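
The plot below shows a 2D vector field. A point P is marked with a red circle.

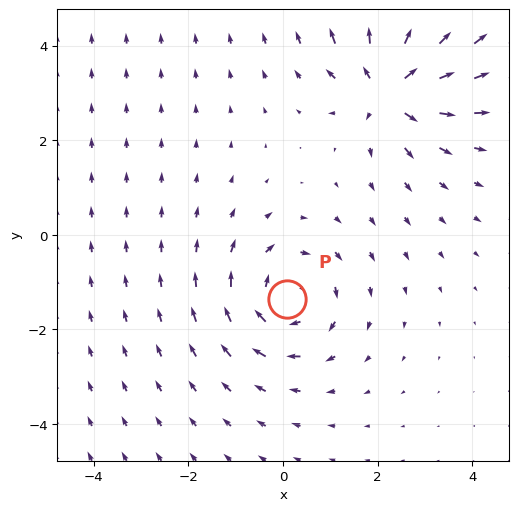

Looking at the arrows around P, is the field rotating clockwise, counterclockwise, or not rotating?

clockwise

Near P at (0.1, -1.4) the arrows circulate clockwise. The curl (z-component) there is about -4; negative curl means clockwise rotation.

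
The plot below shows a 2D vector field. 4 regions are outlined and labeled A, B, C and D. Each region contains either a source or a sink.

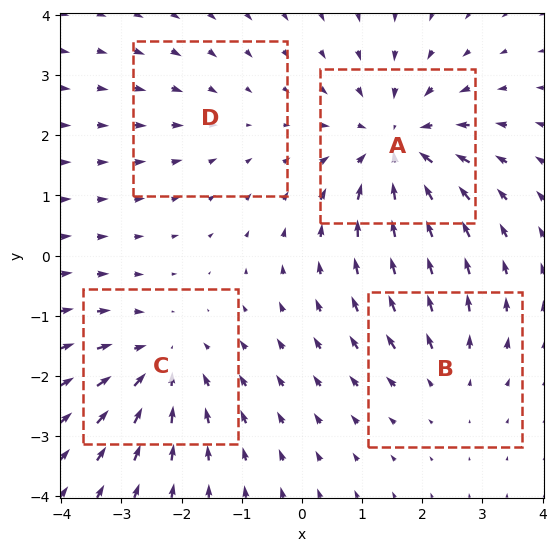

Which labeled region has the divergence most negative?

Divergence at each region's feature centre — A: about -6, B: about +3, C: about -4, D: about -2. Region A is most negative.

A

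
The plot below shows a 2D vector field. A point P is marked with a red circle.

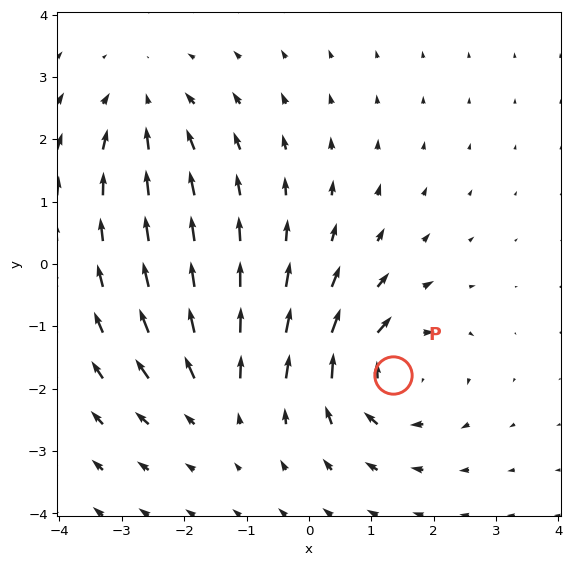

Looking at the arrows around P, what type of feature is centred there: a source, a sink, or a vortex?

vortex

At P (1.4, -1.8) the arrows circulate clockwise. Divergence ≈0, curl about -6 — near-zero divergence with nonzero curl is a vortex.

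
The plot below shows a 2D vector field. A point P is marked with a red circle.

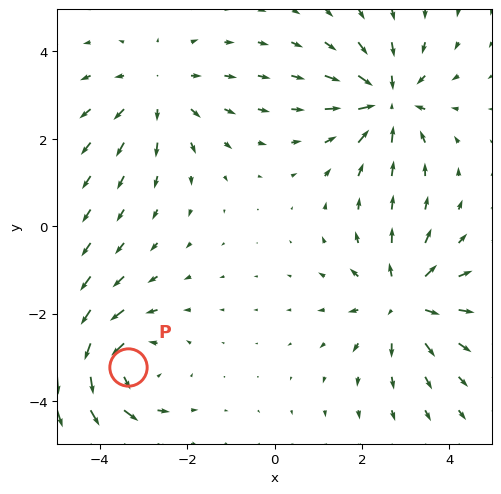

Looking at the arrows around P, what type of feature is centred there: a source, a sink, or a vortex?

vortex

At P (-3.4, -3.2) the arrows circulate counterclockwise. Divergence ≈0, curl about +4 — near-zero divergence with nonzero curl is a vortex.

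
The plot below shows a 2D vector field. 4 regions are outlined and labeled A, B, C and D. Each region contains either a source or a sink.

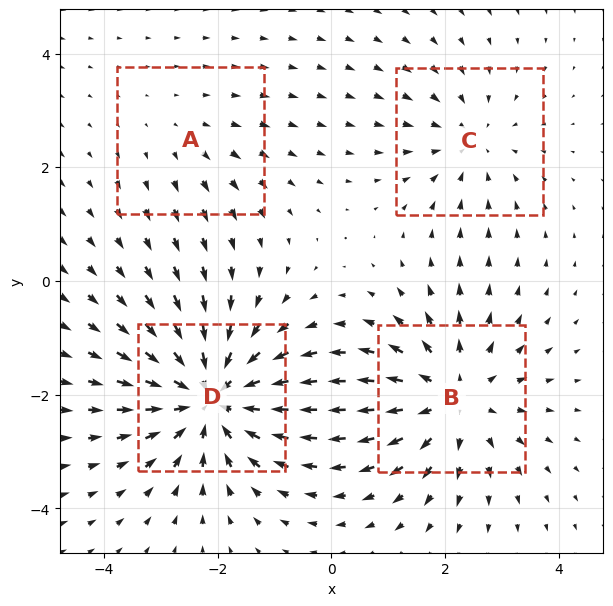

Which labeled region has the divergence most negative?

Divergence at each region's feature centre — A: about +2, B: about +5, C: about -3, D: about -6. Region D is most negative.

D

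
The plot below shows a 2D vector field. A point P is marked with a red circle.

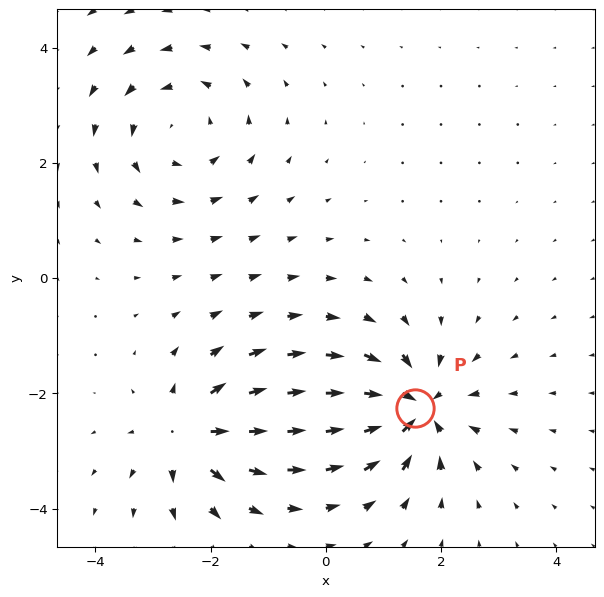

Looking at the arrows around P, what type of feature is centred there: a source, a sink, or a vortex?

sink

At P (1.6, -2.3) the arrows converge inward. Divergence about -6, curl ≈0 — negative divergence with near-zero curl is a sink.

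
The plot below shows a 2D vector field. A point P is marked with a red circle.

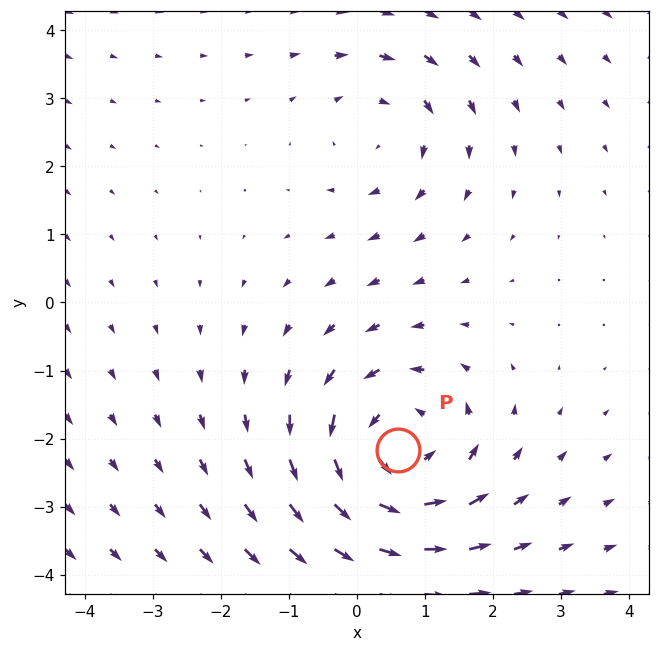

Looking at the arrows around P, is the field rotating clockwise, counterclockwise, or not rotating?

Near P at (0.6, -2.2) the arrows circulate counterclockwise. The curl (z-component) there is about +4; positive curl means counterclockwise rotation.

counterclockwise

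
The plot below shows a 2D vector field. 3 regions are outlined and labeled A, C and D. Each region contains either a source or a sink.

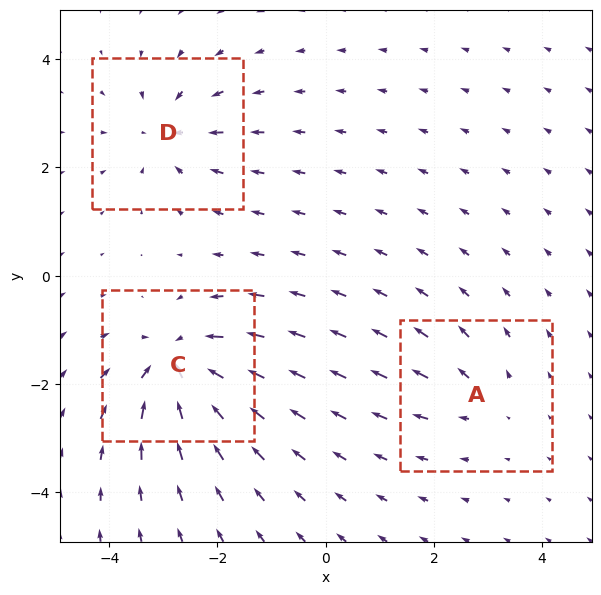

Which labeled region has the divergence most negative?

C

Divergence at each region's feature centre — A: about +2, C: about -6, D: about -4. Region C is most negative.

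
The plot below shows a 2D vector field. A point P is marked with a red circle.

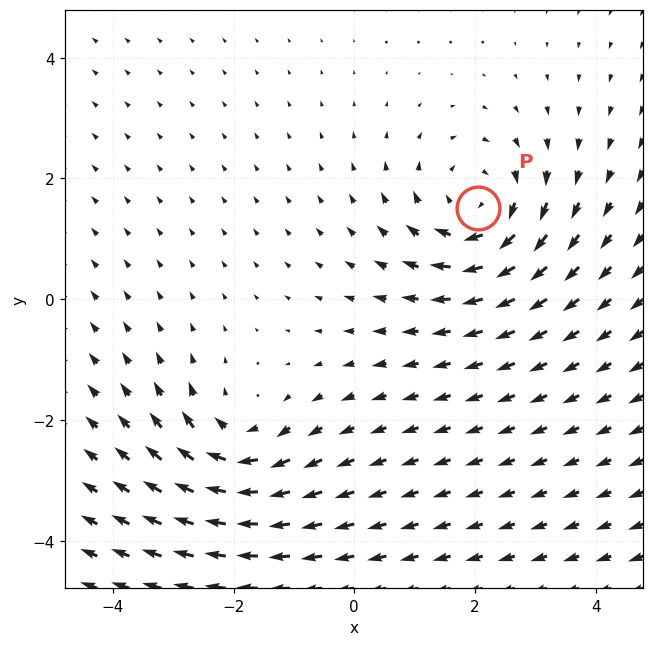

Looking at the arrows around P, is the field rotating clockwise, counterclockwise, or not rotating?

clockwise

Near P at (2.0, 1.5) the arrows circulate clockwise. The curl (z-component) there is about -4; negative curl means clockwise rotation.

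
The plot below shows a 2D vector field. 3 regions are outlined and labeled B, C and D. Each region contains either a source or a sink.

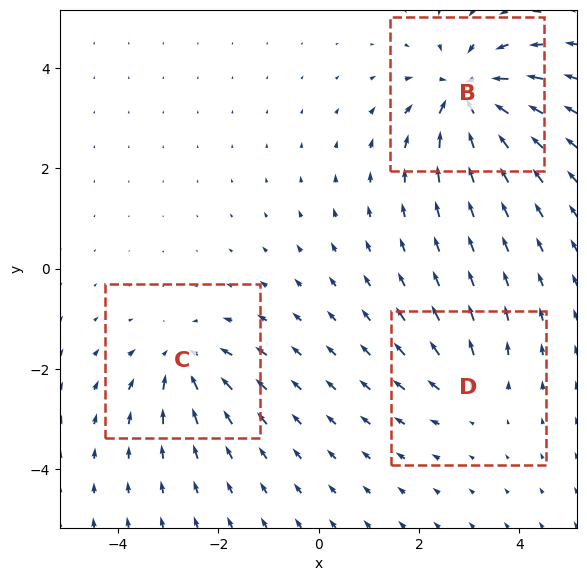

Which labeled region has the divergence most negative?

Divergence at each region's feature centre — B: about -6, C: about -4, D: about +3. Region B is most negative.

B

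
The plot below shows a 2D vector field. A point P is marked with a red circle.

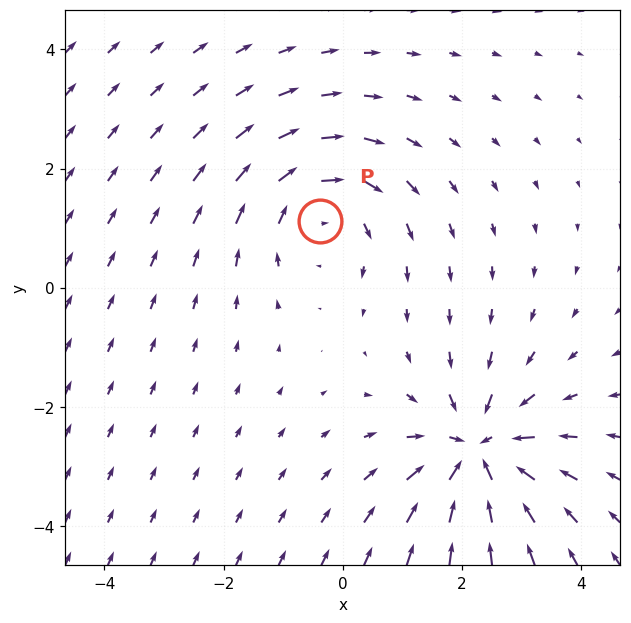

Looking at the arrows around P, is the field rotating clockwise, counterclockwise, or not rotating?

clockwise

Near P at (-0.4, 1.1) the arrows circulate clockwise. The curl (z-component) there is about -3; negative curl means clockwise rotation.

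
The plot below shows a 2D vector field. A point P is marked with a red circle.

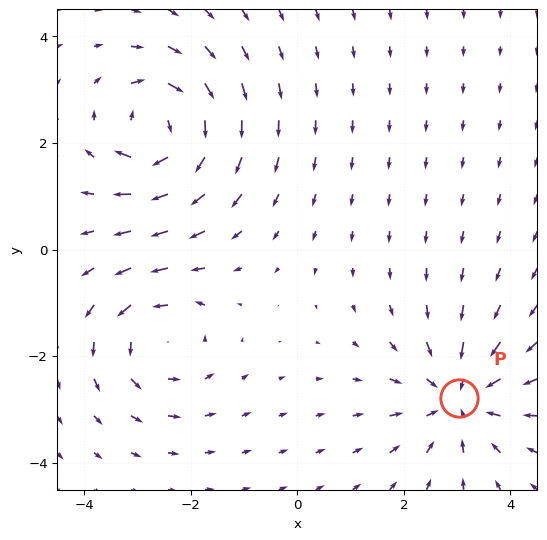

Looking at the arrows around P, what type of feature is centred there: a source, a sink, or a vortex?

sink

At P (3.0, -2.8) the arrows converge inward. Divergence about -4, curl ≈0 — negative divergence with near-zero curl is a sink.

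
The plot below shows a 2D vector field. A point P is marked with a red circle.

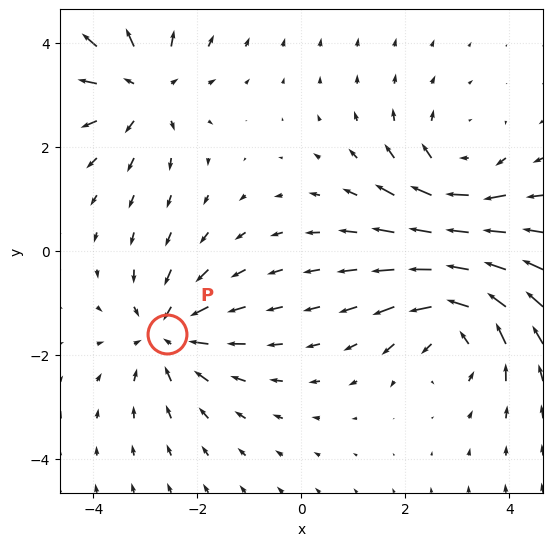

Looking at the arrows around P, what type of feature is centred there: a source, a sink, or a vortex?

sink

At P (-2.6, -1.6) the arrows converge inward. Divergence about -4, curl ≈0 — negative divergence with near-zero curl is a sink.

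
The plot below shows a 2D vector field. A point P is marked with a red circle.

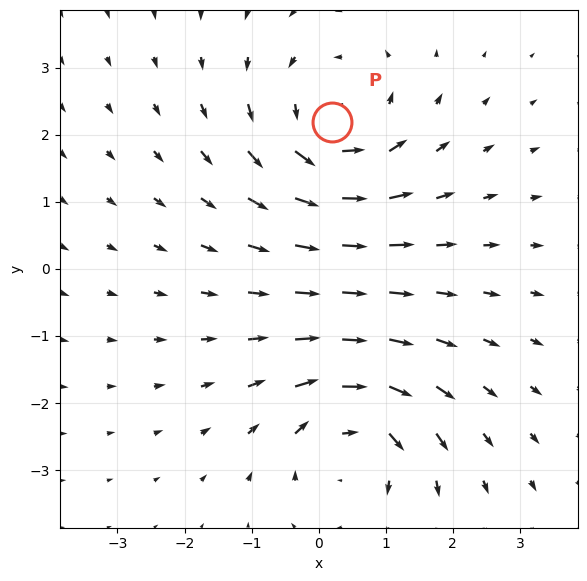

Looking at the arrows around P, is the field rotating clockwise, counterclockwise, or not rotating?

Near P at (0.2, 2.2) the arrows circulate counterclockwise. The curl (z-component) there is about +3; positive curl means counterclockwise rotation.

counterclockwise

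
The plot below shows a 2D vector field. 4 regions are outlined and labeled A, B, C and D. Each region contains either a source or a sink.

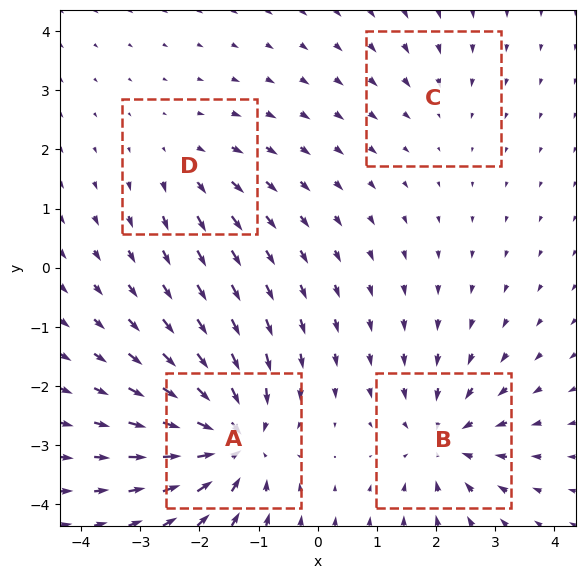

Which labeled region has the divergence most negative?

Divergence at each region's feature centre — A: about -8, B: about -6, C: about -2, D: about +3. Region A is most negative.

A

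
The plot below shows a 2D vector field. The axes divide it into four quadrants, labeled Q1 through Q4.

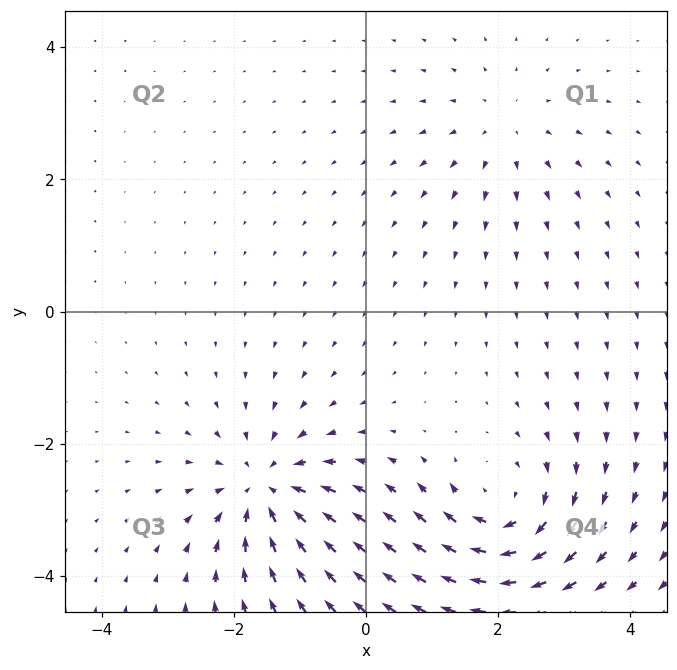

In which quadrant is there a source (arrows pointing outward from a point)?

Q1

The source sits at approximately (2.1, 2.8), which lies in quadrant Q1. The divergence there is about +3, positive as expected for a source.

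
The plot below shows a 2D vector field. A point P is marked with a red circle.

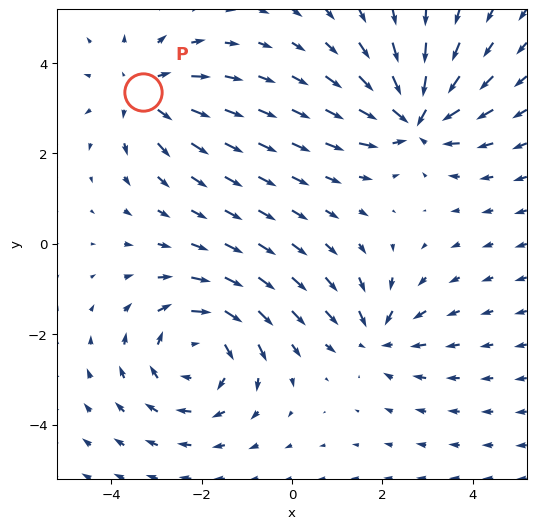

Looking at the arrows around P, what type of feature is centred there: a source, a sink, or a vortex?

At P (-3.3, 3.4) the arrows spread outward. Divergence about +3, curl ≈0 — positive divergence with near-zero curl is a source.

source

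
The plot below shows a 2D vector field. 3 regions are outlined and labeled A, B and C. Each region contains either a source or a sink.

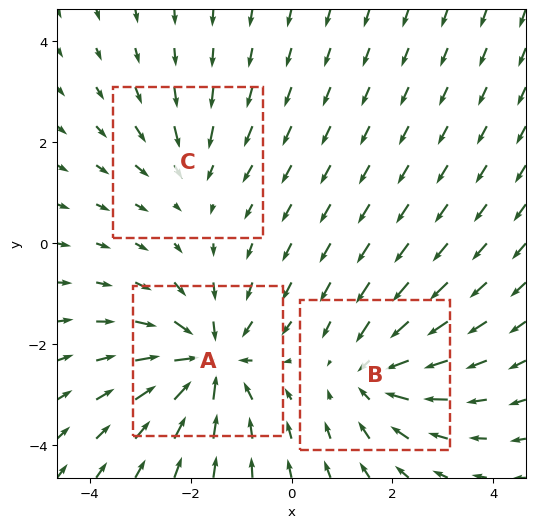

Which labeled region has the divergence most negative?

Divergence at each region's feature centre — A: about -5, B: about -3, C: about -2. Region A is most negative.

A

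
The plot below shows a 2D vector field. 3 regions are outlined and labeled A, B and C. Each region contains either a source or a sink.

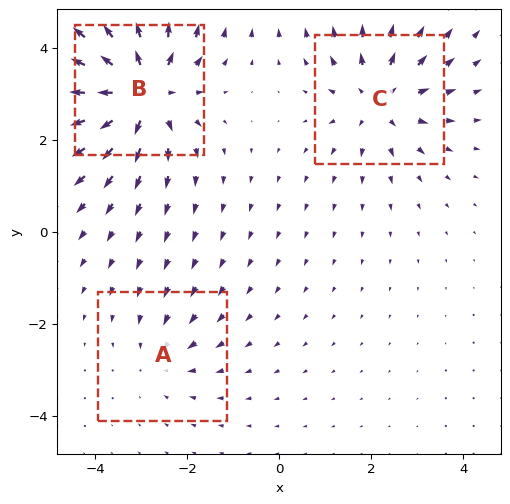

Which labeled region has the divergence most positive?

B

Divergence at each region's feature centre — A: about -2, B: about +5, C: about +3. Region B is most positive.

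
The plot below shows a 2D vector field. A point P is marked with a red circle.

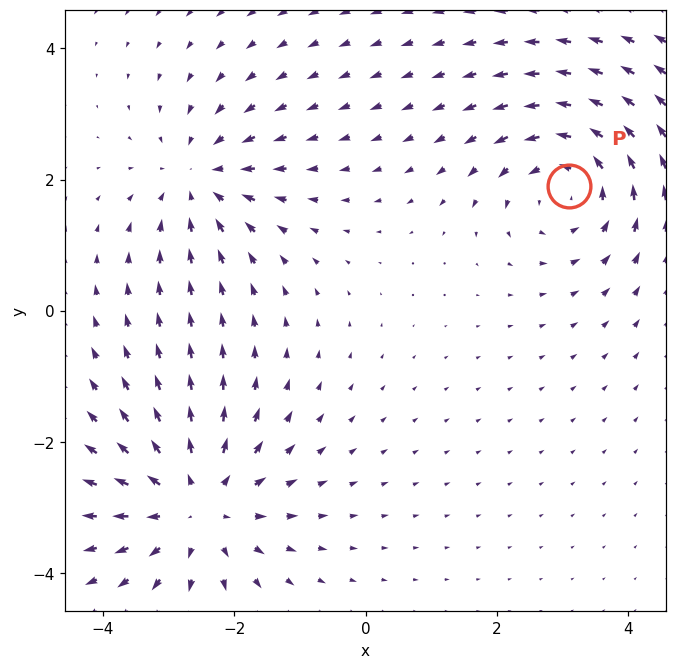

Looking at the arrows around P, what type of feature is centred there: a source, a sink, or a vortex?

At P (3.1, 1.9) the arrows circulate counterclockwise. Divergence ≈0, curl about +4 — near-zero divergence with nonzero curl is a vortex.

vortex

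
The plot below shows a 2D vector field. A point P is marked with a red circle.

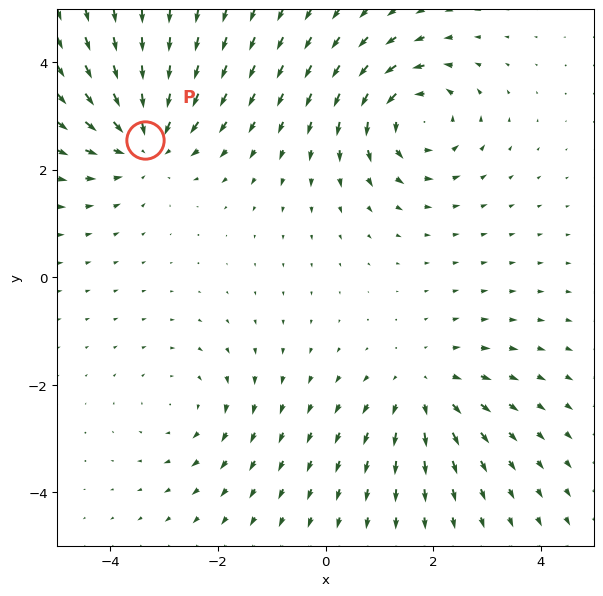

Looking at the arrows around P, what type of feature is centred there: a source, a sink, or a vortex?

At P (-3.4, 2.6) the arrows converge inward. Divergence about -4, curl ≈0 — negative divergence with near-zero curl is a sink.

sink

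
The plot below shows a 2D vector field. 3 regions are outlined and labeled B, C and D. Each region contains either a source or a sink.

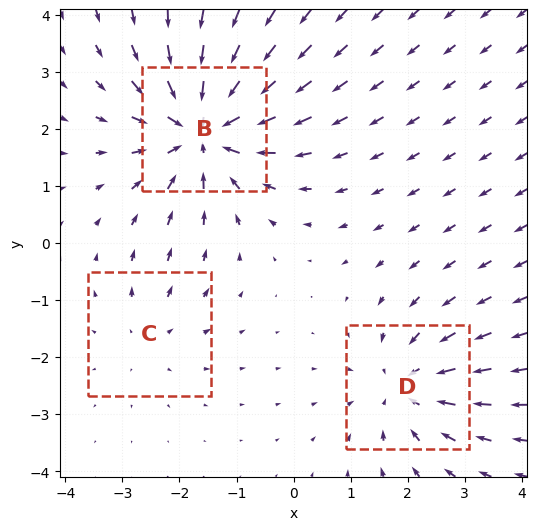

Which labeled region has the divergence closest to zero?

Divergence at each region's feature centre — B: about -5, C: about +2, D: about -3. Region C is closest to zero.

C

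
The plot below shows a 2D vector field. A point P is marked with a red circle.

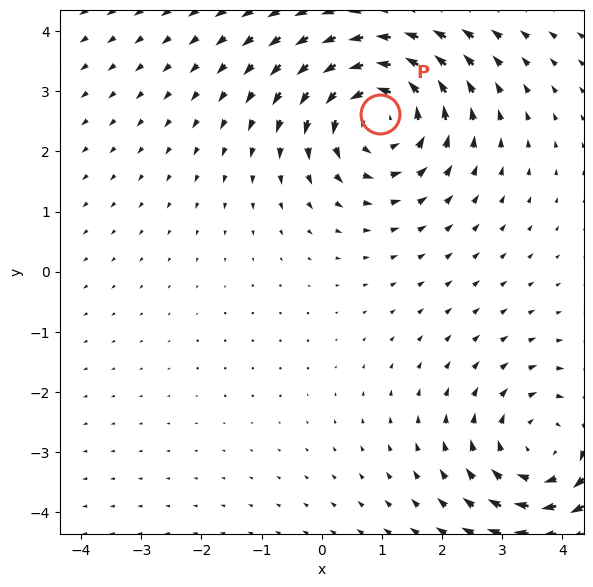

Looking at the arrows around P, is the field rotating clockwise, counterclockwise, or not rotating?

counterclockwise

Near P at (1.0, 2.6) the arrows circulate counterclockwise. The curl (z-component) there is about +5; positive curl means counterclockwise rotation.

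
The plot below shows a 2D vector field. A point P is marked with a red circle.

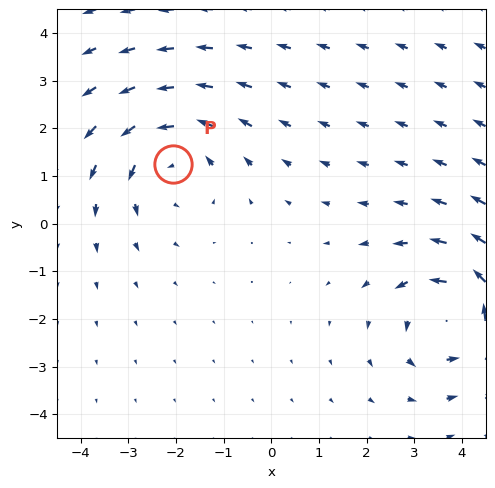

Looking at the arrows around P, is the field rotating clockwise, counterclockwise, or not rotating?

counterclockwise

Near P at (-2.1, 1.2) the arrows circulate counterclockwise. The curl (z-component) there is about +2; positive curl means counterclockwise rotation.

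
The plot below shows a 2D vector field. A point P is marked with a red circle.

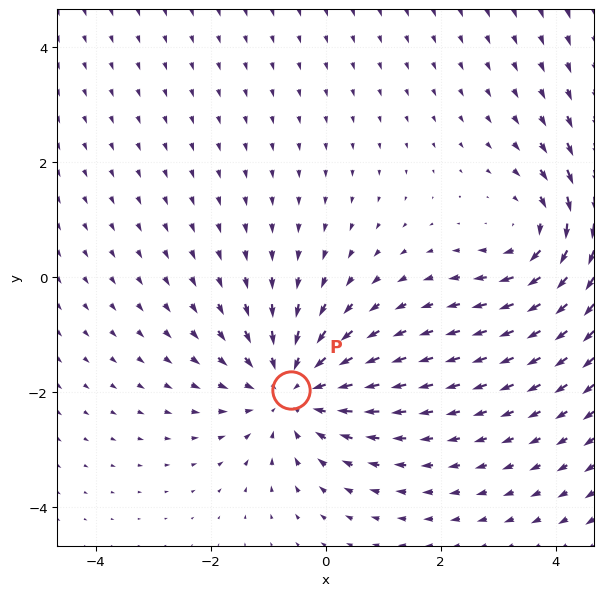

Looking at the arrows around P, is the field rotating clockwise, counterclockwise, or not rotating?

Near P at (-0.6, -2.0) the arrows show no circulation. The curl there is ≈0.

not rotating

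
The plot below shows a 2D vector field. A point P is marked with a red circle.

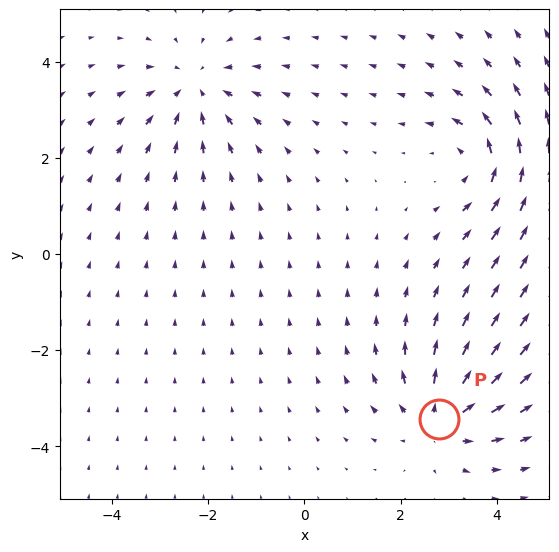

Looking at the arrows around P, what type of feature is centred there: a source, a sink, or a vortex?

At P (2.8, -3.4) the arrows spread outward. Divergence about +5, curl ≈0 — positive divergence with near-zero curl is a source.

source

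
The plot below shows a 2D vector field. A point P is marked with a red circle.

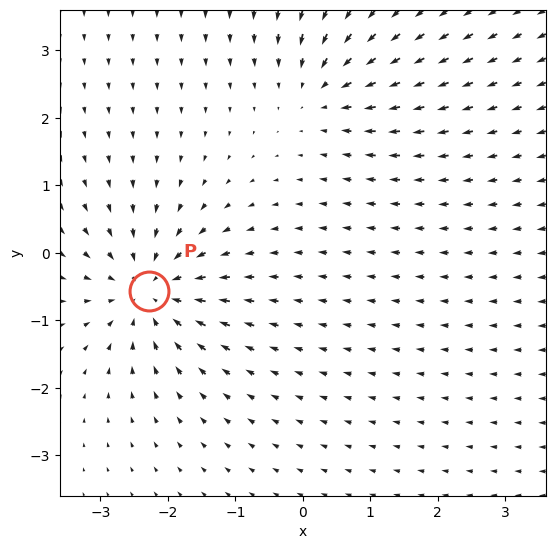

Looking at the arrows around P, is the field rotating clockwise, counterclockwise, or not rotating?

Near P at (-2.3, -0.6) the arrows show no circulation. The curl there is ≈0.

not rotating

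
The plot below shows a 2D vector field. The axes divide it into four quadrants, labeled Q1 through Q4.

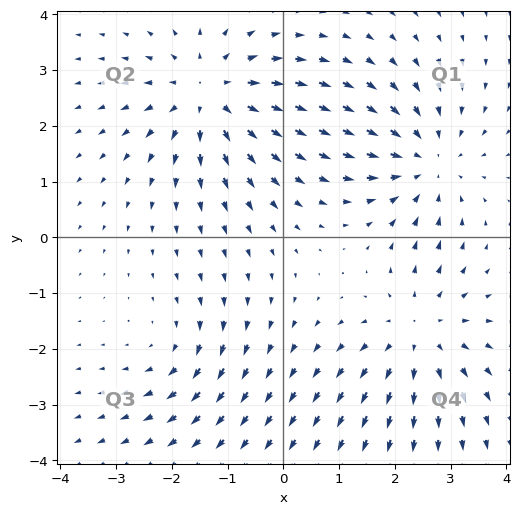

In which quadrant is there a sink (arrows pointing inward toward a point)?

The sink sits at approximately (2.6, 1.3), which lies in quadrant Q1. The divergence there is about -4, negative as expected for a sink.

Q1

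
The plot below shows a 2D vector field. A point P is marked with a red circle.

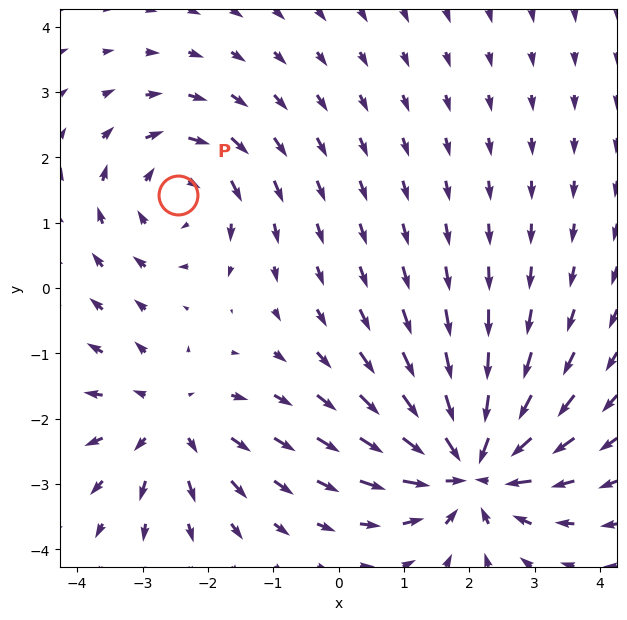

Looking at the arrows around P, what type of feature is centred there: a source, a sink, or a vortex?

vortex

At P (-2.5, 1.4) the arrows circulate clockwise. Divergence ≈0, curl about -4 — near-zero divergence with nonzero curl is a vortex.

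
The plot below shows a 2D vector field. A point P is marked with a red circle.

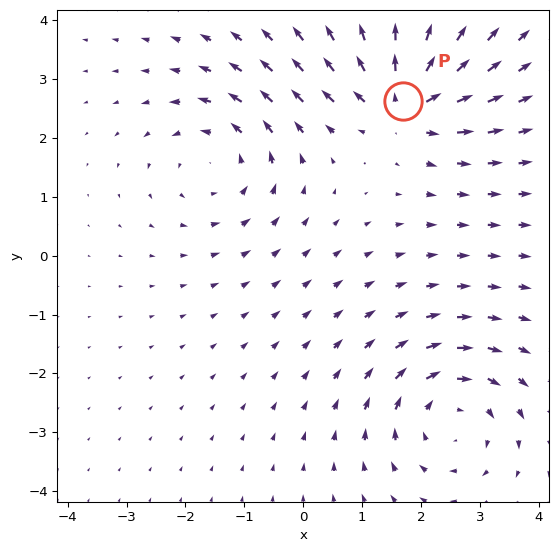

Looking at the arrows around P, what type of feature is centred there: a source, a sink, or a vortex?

source

At P (1.7, 2.6) the arrows spread outward. Divergence about +6, curl ≈0 — positive divergence with near-zero curl is a source.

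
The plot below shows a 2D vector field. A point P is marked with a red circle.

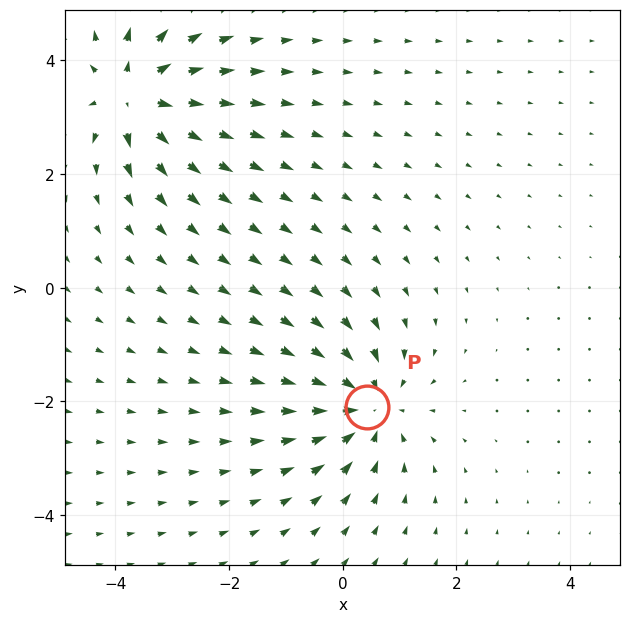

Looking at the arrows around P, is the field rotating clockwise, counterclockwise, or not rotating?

not rotating

Near P at (0.4, -2.1) the arrows show no circulation. The curl there is ≈0.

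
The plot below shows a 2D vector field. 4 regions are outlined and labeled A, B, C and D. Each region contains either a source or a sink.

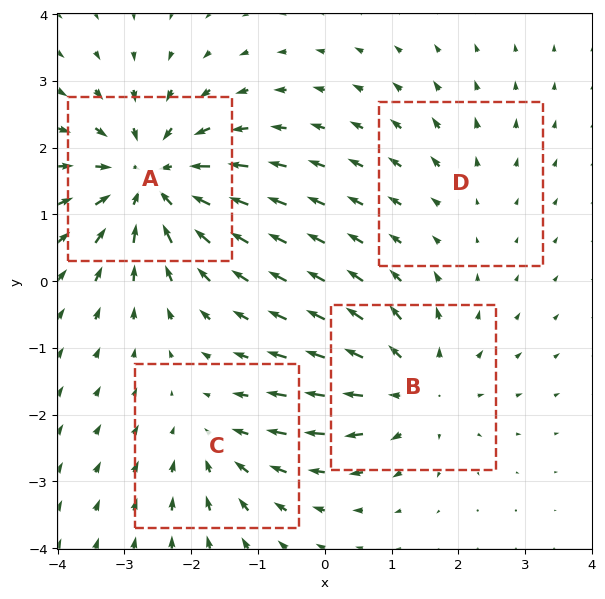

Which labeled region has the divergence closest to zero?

Divergence at each region's feature centre — A: about -7, B: about +5, C: about -3, D: about +2. Region D is closest to zero.

D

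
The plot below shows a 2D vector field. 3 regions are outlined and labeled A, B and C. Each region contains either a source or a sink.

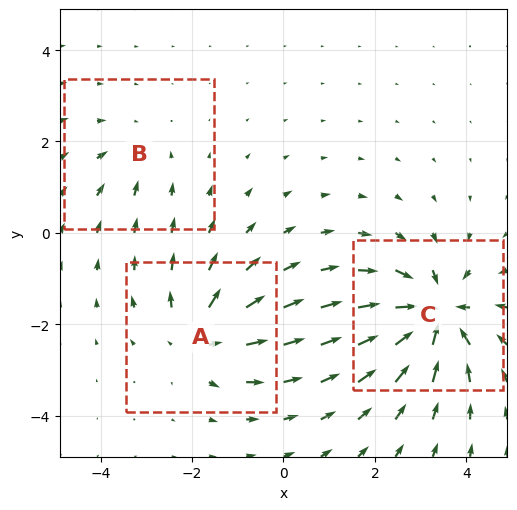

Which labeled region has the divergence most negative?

C

Divergence at each region's feature centre — A: about +4, B: about -2, C: about -5. Region C is most negative.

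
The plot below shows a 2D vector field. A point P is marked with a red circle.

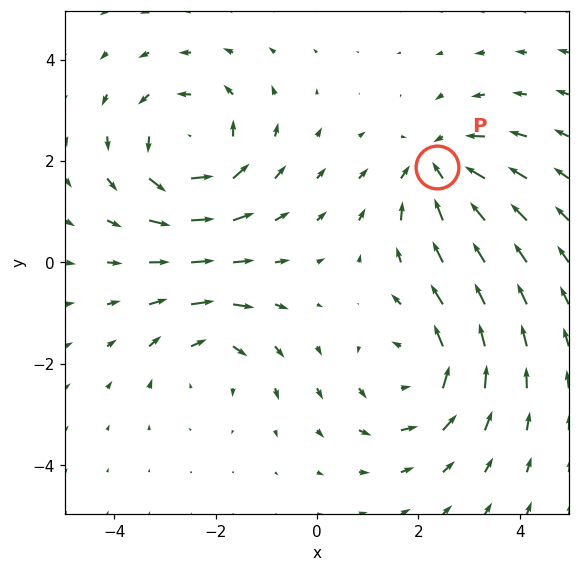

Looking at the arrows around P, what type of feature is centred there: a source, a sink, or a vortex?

sink

At P (2.4, 1.9) the arrows converge inward. Divergence about -4, curl ≈0 — negative divergence with near-zero curl is a sink.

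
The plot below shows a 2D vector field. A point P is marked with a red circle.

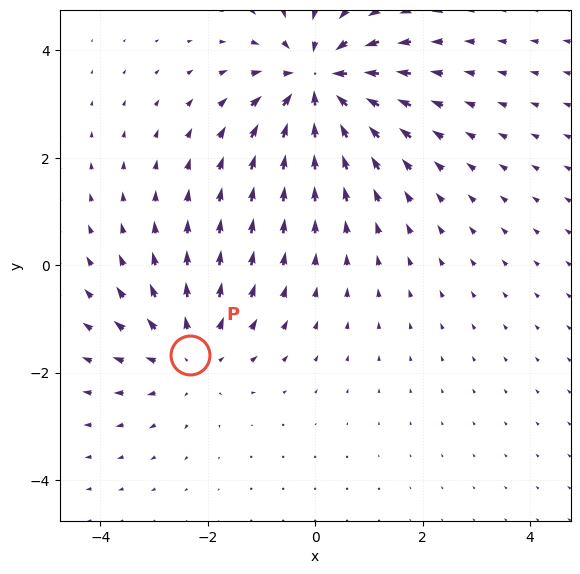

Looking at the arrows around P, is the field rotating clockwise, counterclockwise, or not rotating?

Near P at (-2.3, -1.7) the arrows show no circulation. The curl there is ≈0.

not rotating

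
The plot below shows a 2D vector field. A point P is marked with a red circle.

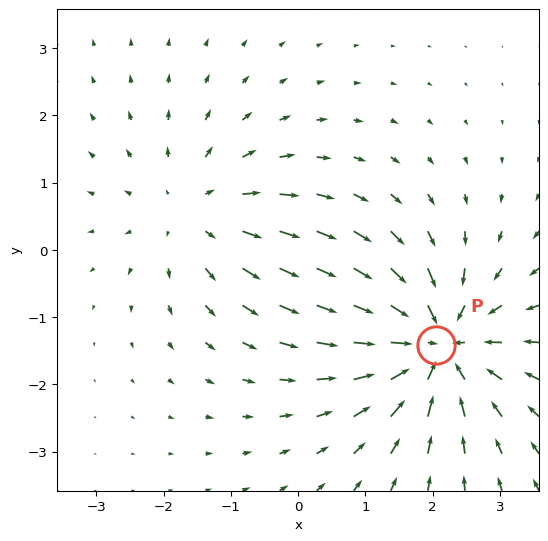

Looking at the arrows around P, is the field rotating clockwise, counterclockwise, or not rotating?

Near P at (2.1, -1.4) the arrows show no circulation. The curl there is ≈0.

not rotating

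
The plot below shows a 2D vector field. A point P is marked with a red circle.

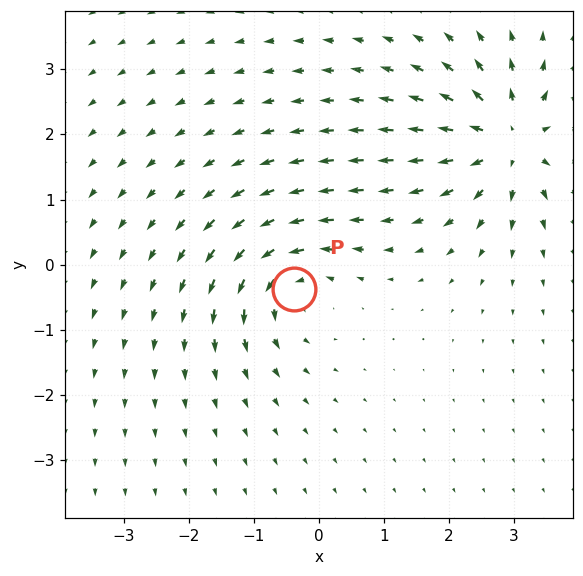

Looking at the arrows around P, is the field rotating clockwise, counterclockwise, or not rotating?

counterclockwise

Near P at (-0.4, -0.4) the arrows circulate counterclockwise. The curl (z-component) there is about +4; positive curl means counterclockwise rotation.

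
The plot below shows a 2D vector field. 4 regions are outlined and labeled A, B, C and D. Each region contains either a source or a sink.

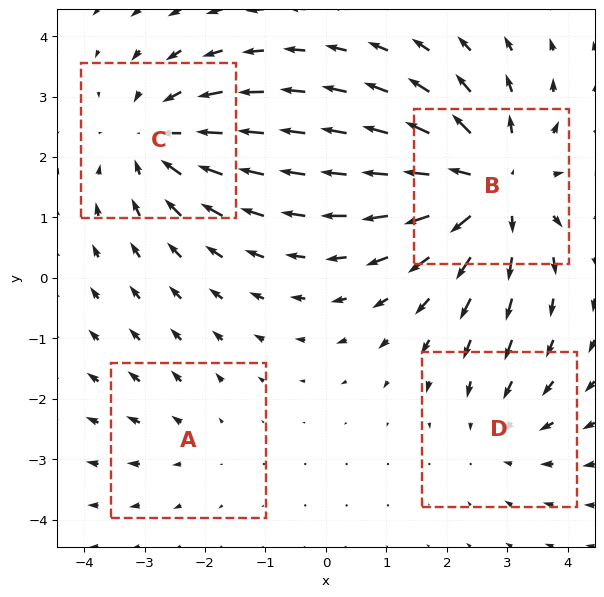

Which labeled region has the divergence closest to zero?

Divergence at each region's feature centre — A: about +2, B: about +6, C: about -4, D: about -3. Region A is closest to zero.

A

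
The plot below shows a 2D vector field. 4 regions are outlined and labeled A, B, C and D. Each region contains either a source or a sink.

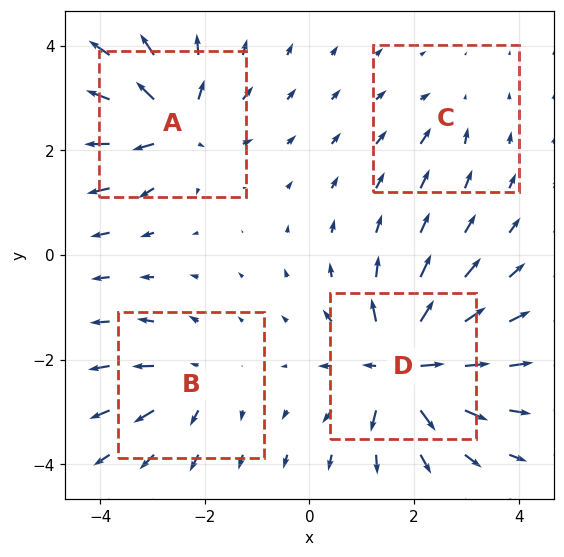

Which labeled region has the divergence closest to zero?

Divergence at each region's feature centre — A: about +6, B: about +4, C: about -2, D: about +8. Region C is closest to zero.

C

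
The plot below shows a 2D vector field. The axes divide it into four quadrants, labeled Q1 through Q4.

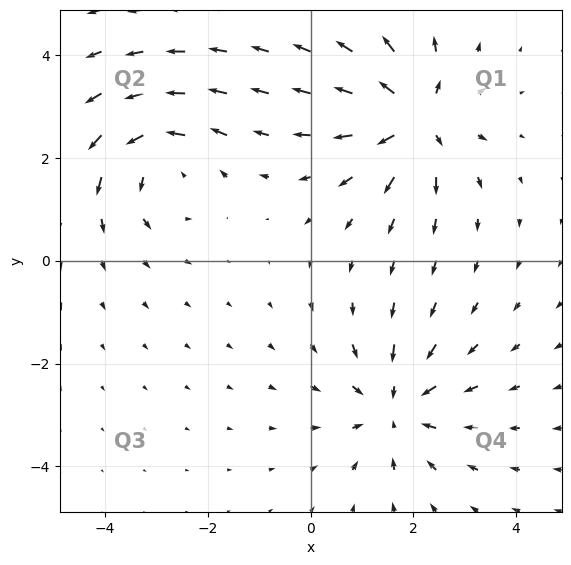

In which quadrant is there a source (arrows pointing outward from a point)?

The source sits at approximately (2.0, 2.8), which lies in quadrant Q1. The divergence there is about +6, positive as expected for a source.

Q1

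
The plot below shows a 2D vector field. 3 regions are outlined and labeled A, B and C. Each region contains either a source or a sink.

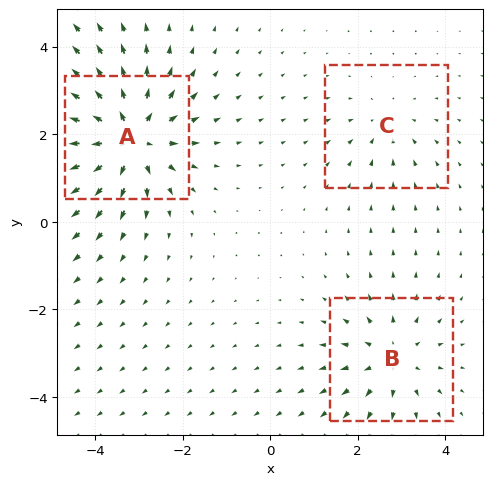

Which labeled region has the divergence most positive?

Divergence at each region's feature centre — A: about +5, B: about +3, C: about -2. Region A is most positive.

A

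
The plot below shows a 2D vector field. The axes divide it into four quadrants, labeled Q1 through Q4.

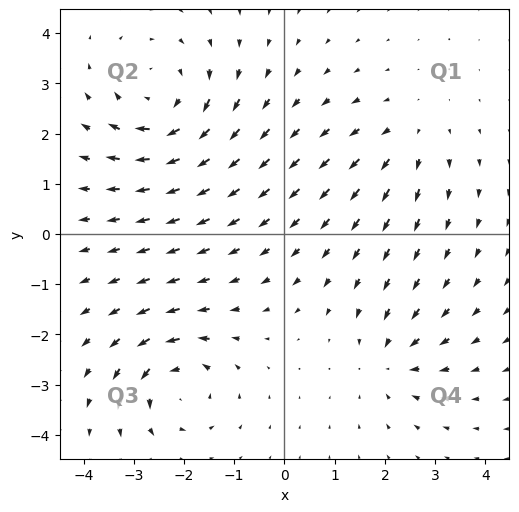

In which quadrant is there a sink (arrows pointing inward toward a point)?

Q4

The sink sits at approximately (2.1, -2.5), which lies in quadrant Q4. The divergence there is about -3, negative as expected for a sink.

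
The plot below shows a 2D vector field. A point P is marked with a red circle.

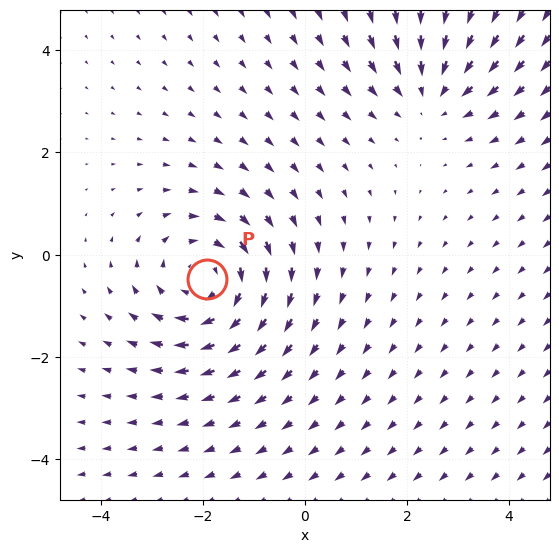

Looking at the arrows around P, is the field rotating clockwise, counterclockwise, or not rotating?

Near P at (-1.9, -0.5) the arrows circulate clockwise. The curl (z-component) there is about -3; negative curl means clockwise rotation.

clockwise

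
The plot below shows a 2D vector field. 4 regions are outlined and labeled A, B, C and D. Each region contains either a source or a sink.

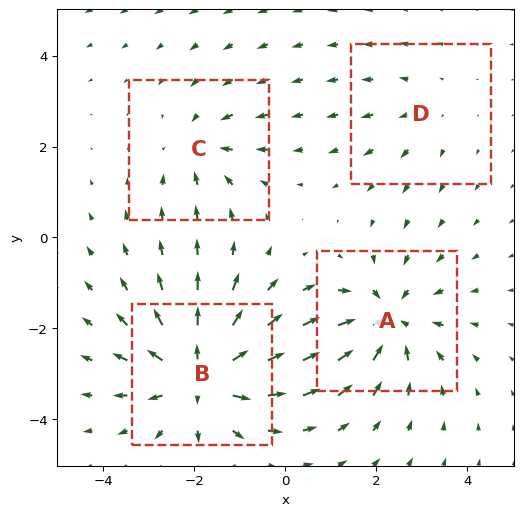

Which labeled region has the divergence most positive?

Divergence at each region's feature centre — A: about -5, B: about +7, C: about -3, D: about +2. Region B is most positive.

B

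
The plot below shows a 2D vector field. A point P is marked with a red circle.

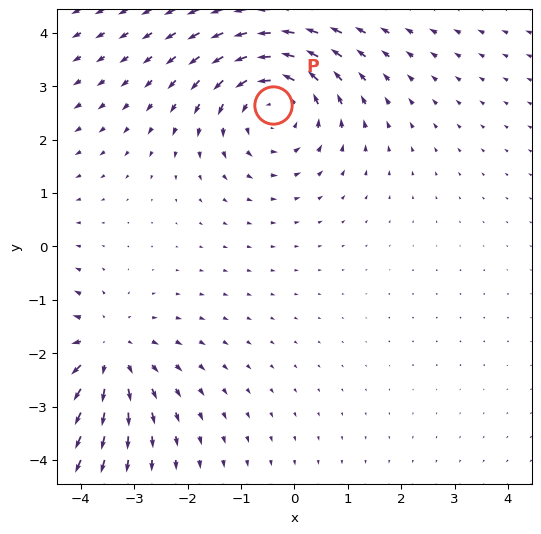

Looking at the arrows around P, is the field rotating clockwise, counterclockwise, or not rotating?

Near P at (-0.4, 2.7) the arrows circulate counterclockwise. The curl (z-component) there is about +4; positive curl means counterclockwise rotation.

counterclockwise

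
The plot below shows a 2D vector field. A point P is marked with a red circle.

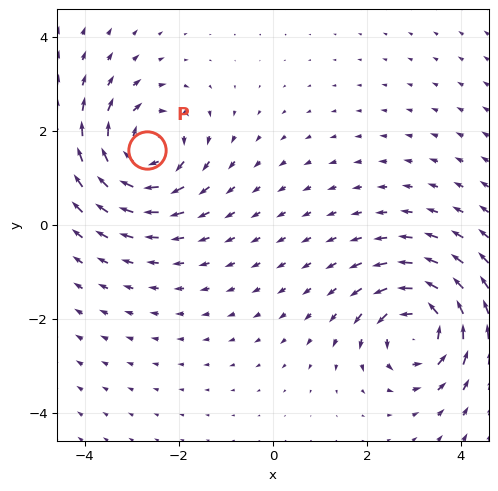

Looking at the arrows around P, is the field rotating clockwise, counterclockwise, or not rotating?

Near P at (-2.7, 1.6) the arrows circulate clockwise. The curl (z-component) there is about -5; negative curl means clockwise rotation.

clockwise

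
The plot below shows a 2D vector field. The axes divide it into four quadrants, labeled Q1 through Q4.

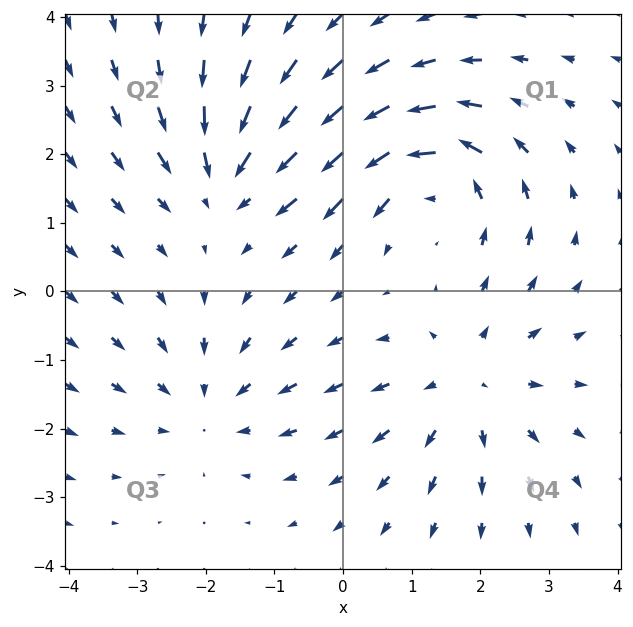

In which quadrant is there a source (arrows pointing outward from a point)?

The source sits at approximately (1.8, -1.3), which lies in quadrant Q4. The divergence there is about +3, positive as expected for a source.

Q4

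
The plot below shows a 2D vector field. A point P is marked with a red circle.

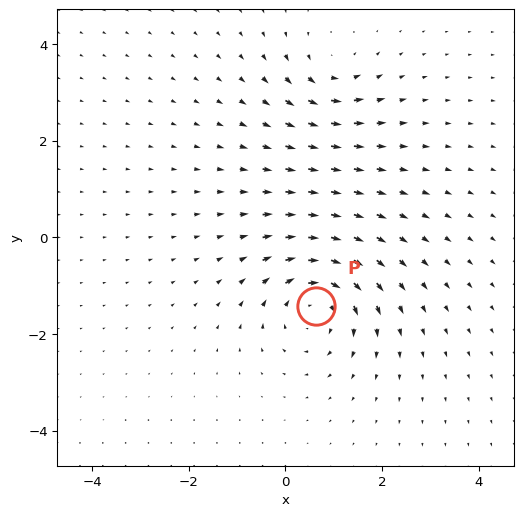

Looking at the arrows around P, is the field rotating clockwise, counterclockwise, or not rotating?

Near P at (0.6, -1.4) the arrows circulate clockwise. The curl (z-component) there is about -5; negative curl means clockwise rotation.

clockwise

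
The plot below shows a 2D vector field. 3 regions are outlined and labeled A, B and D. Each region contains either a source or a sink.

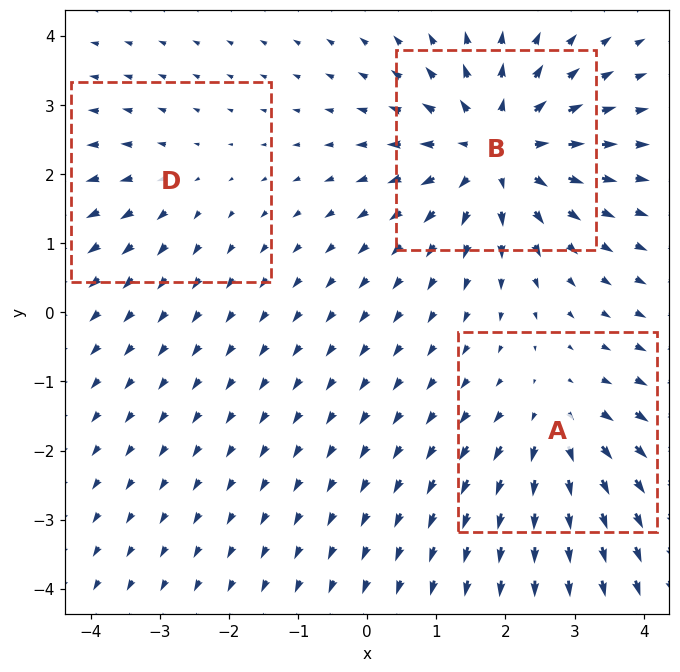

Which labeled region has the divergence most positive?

Divergence at each region's feature centre — A: about +3, B: about +5, D: about +2. Region B is most positive.

B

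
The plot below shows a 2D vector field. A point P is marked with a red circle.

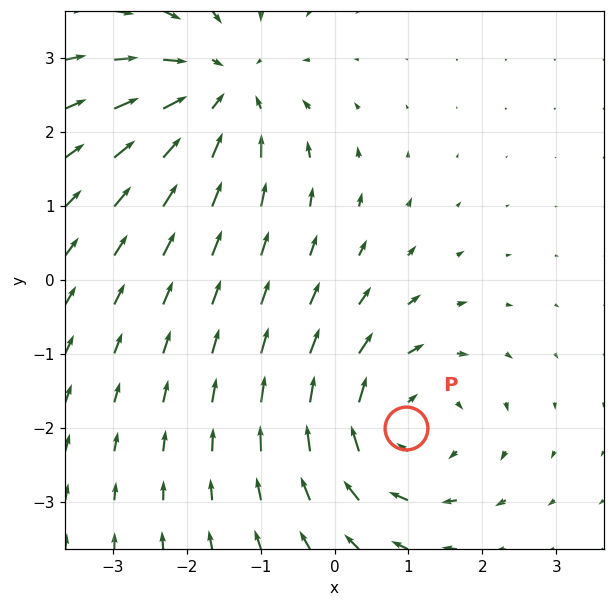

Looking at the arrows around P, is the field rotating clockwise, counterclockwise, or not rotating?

Near P at (1.0, -2.0) the arrows circulate clockwise. The curl (z-component) there is about -4; negative curl means clockwise rotation.

clockwise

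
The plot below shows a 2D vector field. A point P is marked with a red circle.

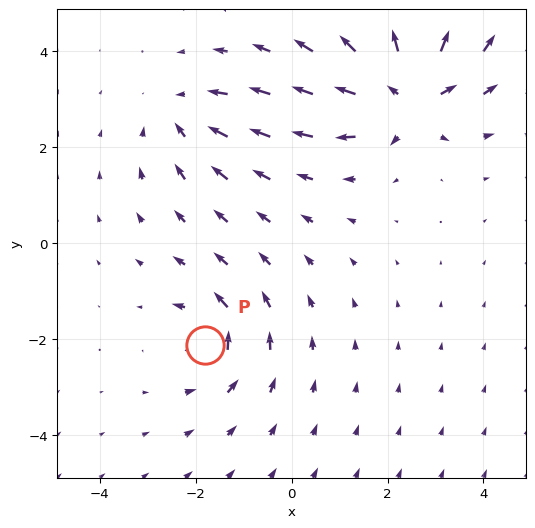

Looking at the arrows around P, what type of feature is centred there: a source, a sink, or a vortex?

At P (-1.8, -2.1) the arrows circulate counterclockwise. Divergence ≈0, curl about +4 — near-zero divergence with nonzero curl is a vortex.

vortex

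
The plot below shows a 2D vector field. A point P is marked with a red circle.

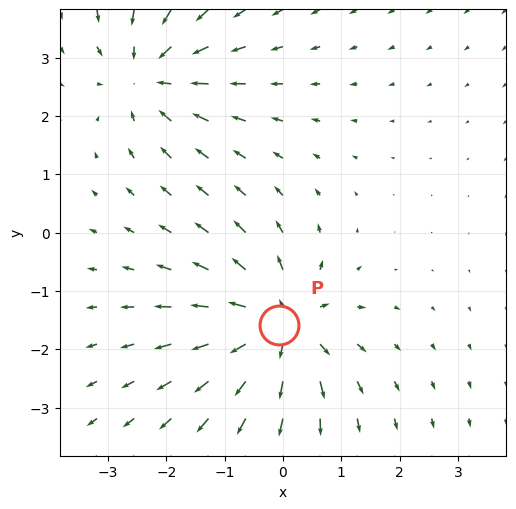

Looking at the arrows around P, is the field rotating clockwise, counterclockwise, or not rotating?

Near P at (-0.1, -1.6) the arrows show no circulation. The curl there is ≈0.

not rotating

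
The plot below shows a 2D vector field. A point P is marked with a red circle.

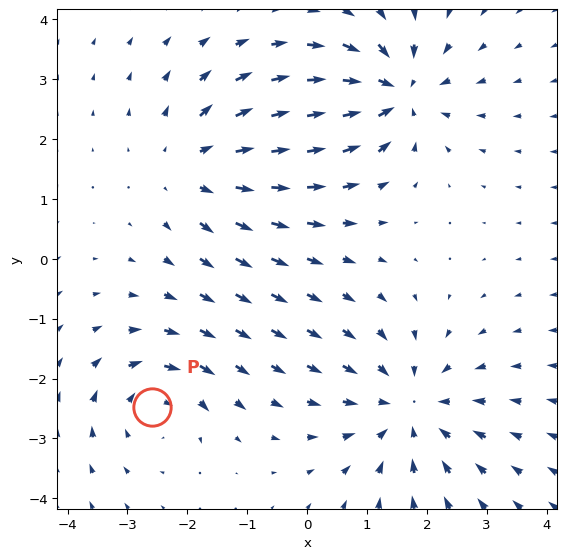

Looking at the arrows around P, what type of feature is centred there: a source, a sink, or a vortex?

At P (-2.6, -2.5) the arrows circulate clockwise. Divergence ≈0, curl about -3 — near-zero divergence with nonzero curl is a vortex.

vortex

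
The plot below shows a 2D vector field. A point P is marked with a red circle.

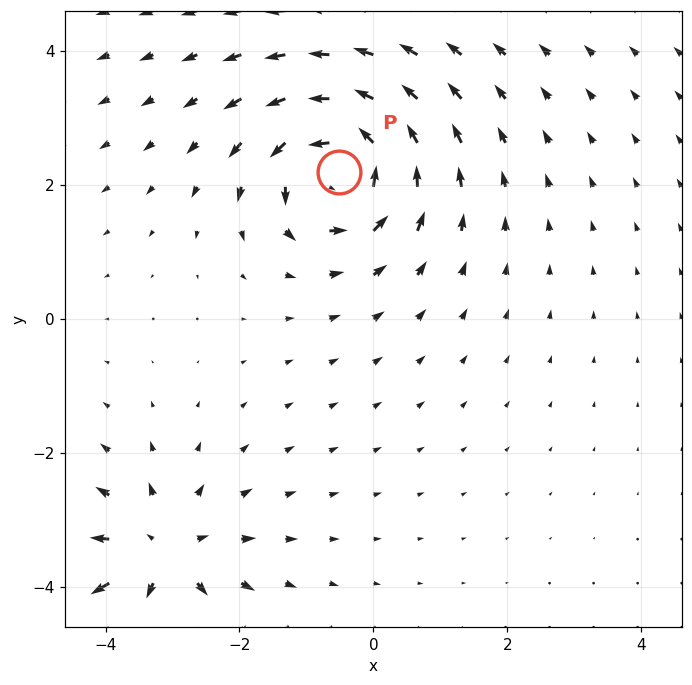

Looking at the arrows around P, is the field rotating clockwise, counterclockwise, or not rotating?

Near P at (-0.5, 2.2) the arrows circulate counterclockwise. The curl (z-component) there is about +4; positive curl means counterclockwise rotation.

counterclockwise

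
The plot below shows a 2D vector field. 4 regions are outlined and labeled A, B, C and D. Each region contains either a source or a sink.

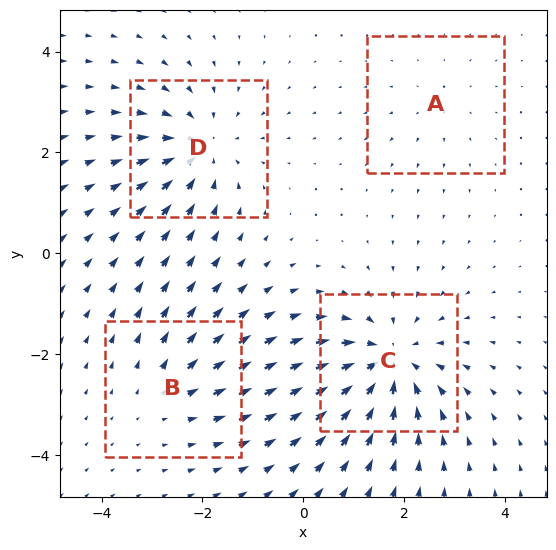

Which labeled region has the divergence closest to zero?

A

Divergence at each region's feature centre — A: about +2, B: about +3, C: about -6, D: about -5. Region A is closest to zero.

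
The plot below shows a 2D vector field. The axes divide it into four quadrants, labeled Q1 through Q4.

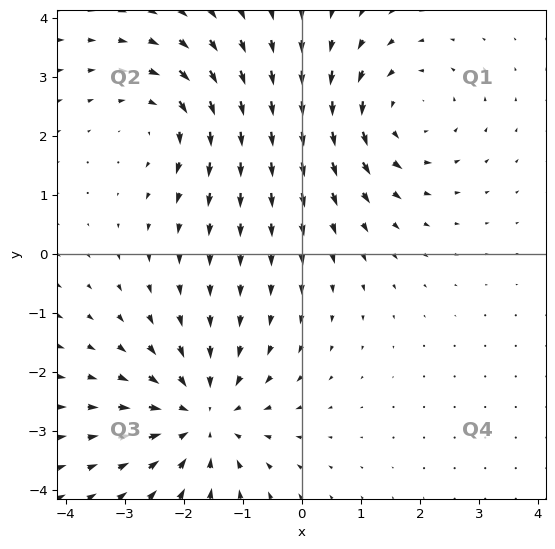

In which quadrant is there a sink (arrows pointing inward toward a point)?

Q3

The sink sits at approximately (-1.7, -2.8), which lies in quadrant Q3. The divergence there is about -4, negative as expected for a sink.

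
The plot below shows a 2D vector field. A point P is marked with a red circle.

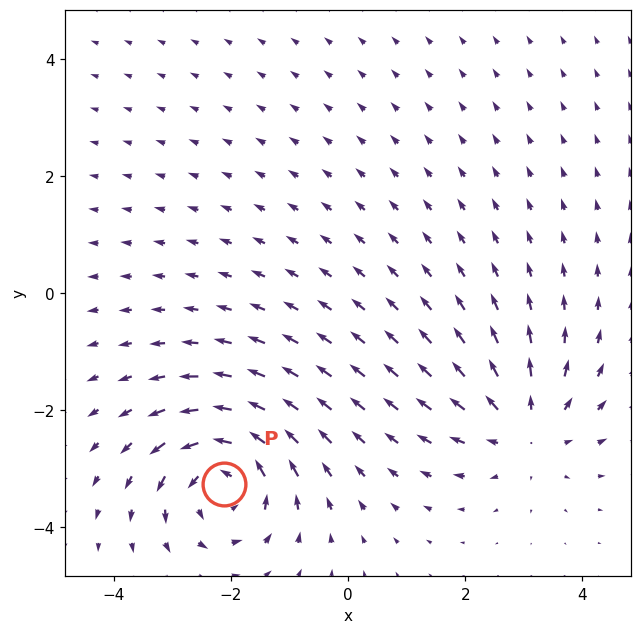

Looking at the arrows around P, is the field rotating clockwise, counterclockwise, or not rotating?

counterclockwise

Near P at (-2.1, -3.3) the arrows circulate counterclockwise. The curl (z-component) there is about +6; positive curl means counterclockwise rotation.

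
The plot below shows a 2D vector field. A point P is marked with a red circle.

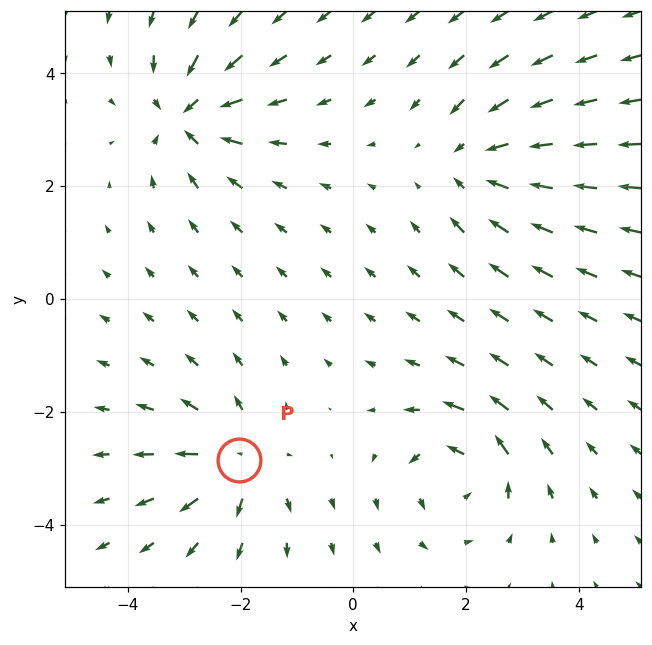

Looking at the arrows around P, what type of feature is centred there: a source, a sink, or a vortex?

source

At P (-2.0, -2.9) the arrows spread outward. Divergence about +3, curl ≈0 — positive divergence with near-zero curl is a source.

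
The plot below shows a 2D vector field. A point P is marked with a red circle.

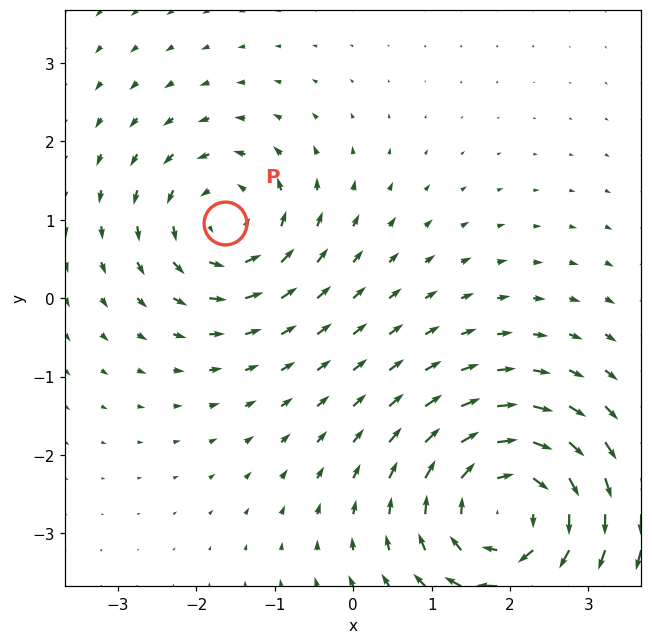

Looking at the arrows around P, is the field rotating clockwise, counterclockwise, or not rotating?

counterclockwise

Near P at (-1.6, 1.0) the arrows circulate counterclockwise. The curl (z-component) there is about +4; positive curl means counterclockwise rotation.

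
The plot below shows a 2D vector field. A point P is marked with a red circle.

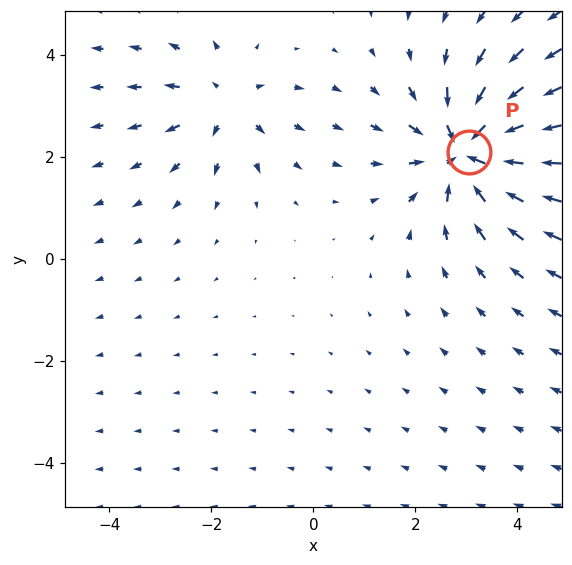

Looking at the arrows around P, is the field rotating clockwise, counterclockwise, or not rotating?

Near P at (3.1, 2.1) the arrows show no circulation. The curl there is ≈0.

not rotating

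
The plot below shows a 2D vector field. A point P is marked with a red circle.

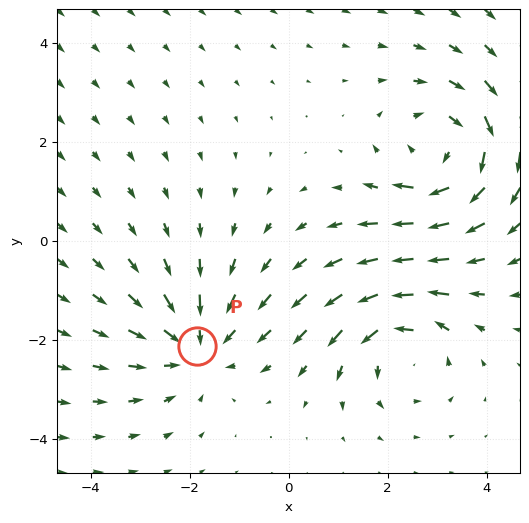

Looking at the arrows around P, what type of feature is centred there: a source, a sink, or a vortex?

sink

At P (-1.9, -2.1) the arrows converge inward. Divergence about -3, curl ≈0 — negative divergence with near-zero curl is a sink.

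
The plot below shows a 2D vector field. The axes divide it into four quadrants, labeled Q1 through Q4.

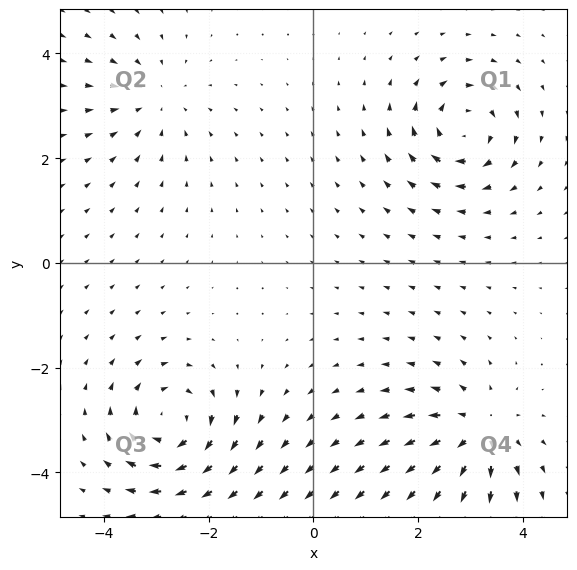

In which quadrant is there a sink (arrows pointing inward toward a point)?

The sink sits at approximately (-3.0, 3.1), which lies in quadrant Q2. The divergence there is about -3, negative as expected for a sink.

Q2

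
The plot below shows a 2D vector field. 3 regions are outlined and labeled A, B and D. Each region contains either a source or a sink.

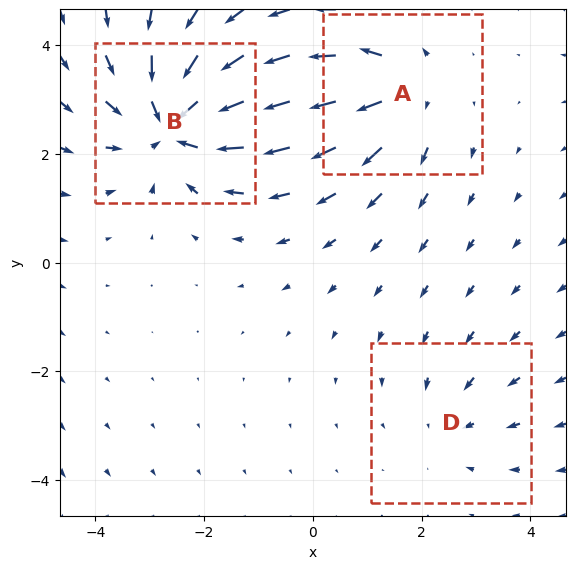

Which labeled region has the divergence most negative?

Divergence at each region's feature centre — A: about +3, B: about -5, D: about -2. Region B is most negative.

B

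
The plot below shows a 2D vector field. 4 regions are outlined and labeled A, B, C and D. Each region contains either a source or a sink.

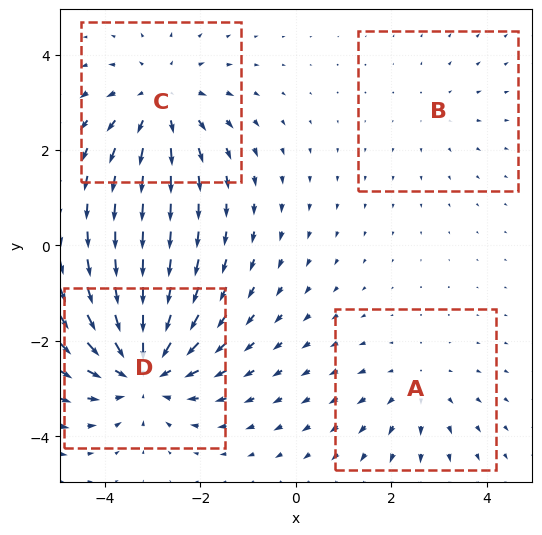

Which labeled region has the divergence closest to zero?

Divergence at each region's feature centre — A: about +3, B: about +2, C: about +4, D: about -6. Region B is closest to zero.

B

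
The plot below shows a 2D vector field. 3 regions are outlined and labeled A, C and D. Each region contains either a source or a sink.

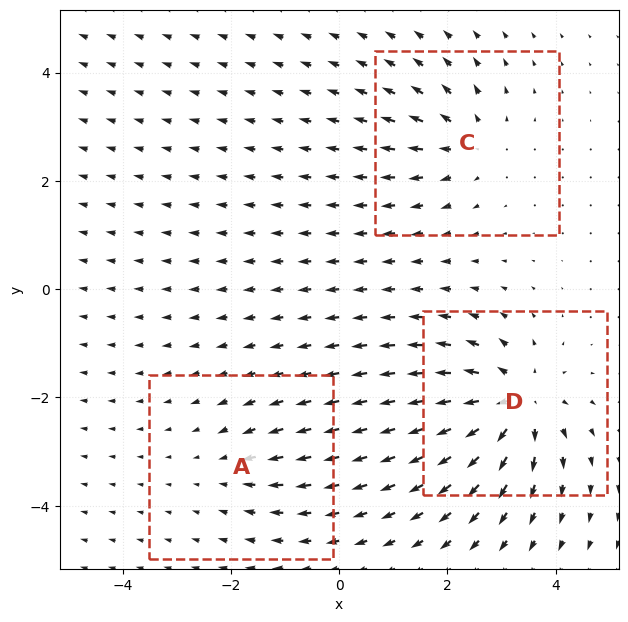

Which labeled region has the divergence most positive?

D

Divergence at each region's feature centre — A: about -2, C: about +3, D: about +6. Region D is most positive.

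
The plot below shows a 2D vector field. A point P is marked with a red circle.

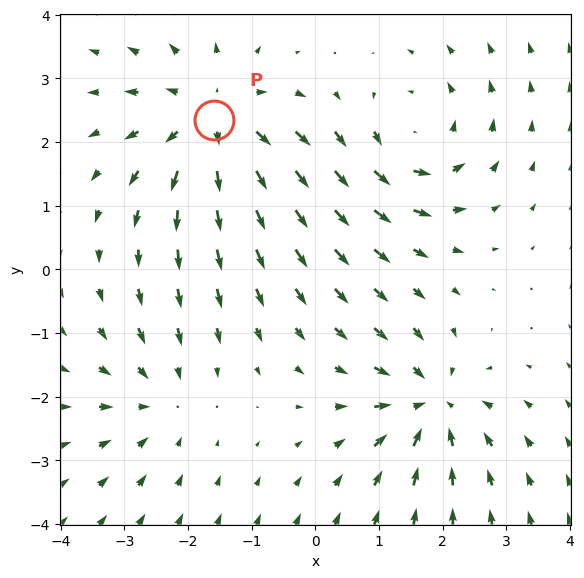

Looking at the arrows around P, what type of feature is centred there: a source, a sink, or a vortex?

source

At P (-1.6, 2.3) the arrows spread outward. Divergence about +4, curl ≈0 — positive divergence with near-zero curl is a source.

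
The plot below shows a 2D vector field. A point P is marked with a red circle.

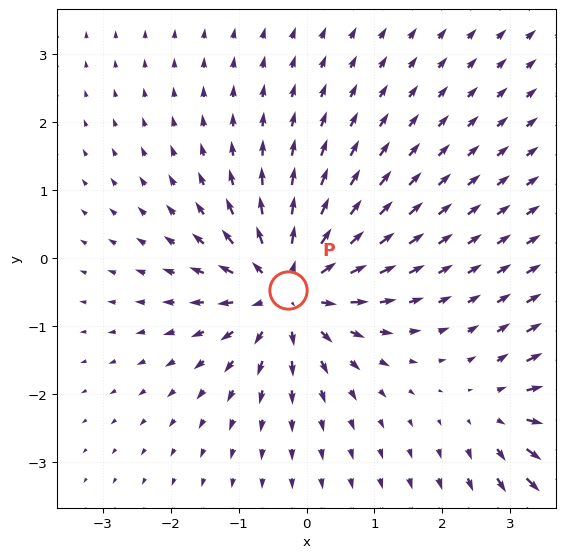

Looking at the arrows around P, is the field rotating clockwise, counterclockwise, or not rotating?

Near P at (-0.3, -0.5) the arrows show no circulation. The curl there is ≈0.

not rotating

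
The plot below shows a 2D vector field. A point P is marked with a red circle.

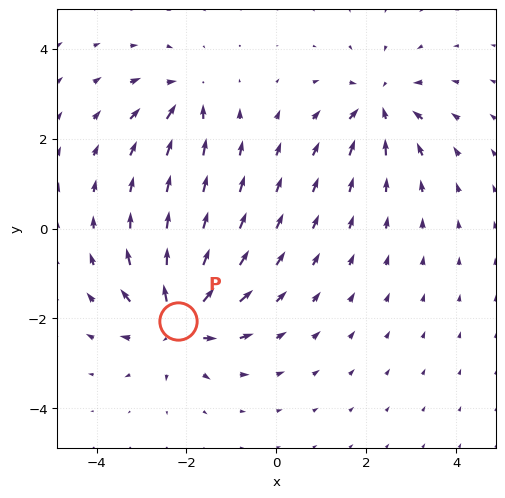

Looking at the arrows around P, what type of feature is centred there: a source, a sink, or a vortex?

At P (-2.2, -2.1) the arrows spread outward. Divergence about +6, curl ≈0 — positive divergence with near-zero curl is a source.

source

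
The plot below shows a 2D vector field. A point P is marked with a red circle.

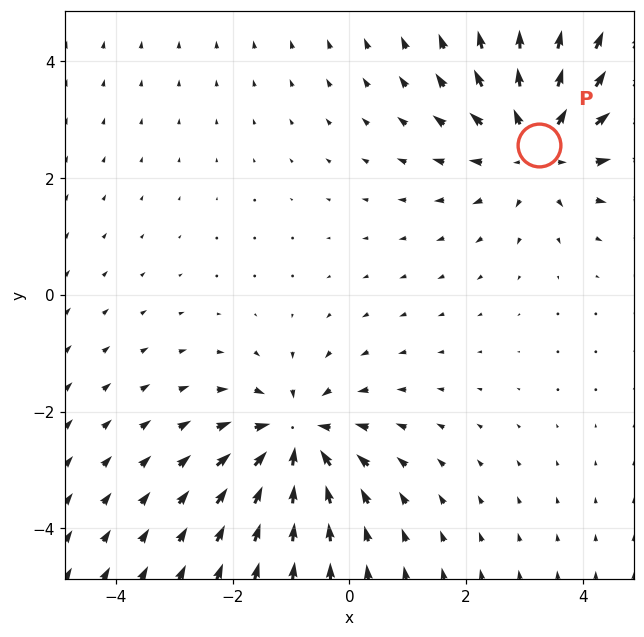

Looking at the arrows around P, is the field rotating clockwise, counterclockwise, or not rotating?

not rotating

Near P at (3.2, 2.6) the arrows show no circulation. The curl there is ≈0.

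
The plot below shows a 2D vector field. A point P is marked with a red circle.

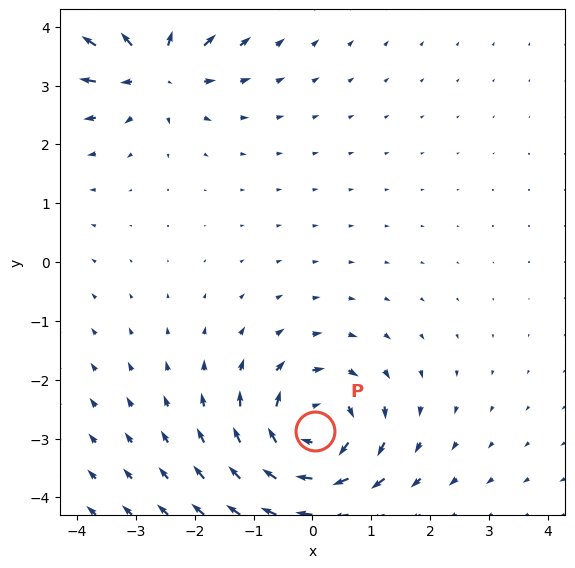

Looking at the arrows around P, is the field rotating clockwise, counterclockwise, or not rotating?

Near P at (0.0, -2.9) the arrows circulate clockwise. The curl (z-component) there is about -6; negative curl means clockwise rotation.

clockwise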